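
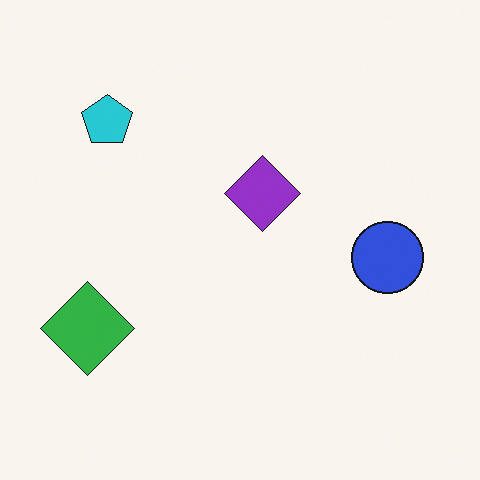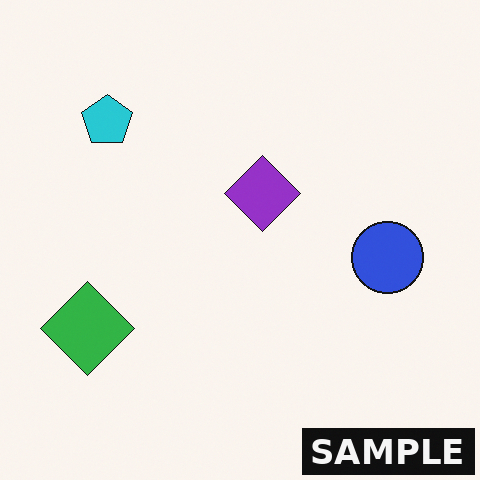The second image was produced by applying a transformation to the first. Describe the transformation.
The transformation is: watermarked with the text "SAMPLE" in the lower-right corner.

A dark label reading "SAMPLE" appears in the lower-right corner.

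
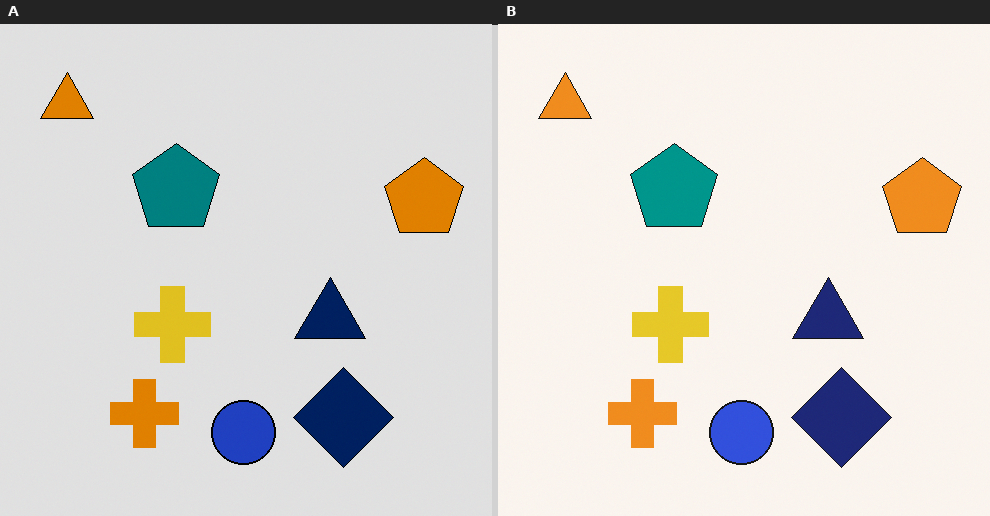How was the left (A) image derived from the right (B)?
The image was posterized to a reduced palette.

Each flat color has snapped to a coarser quantized level — most visibly, the near-white background has dropped to a flat grey.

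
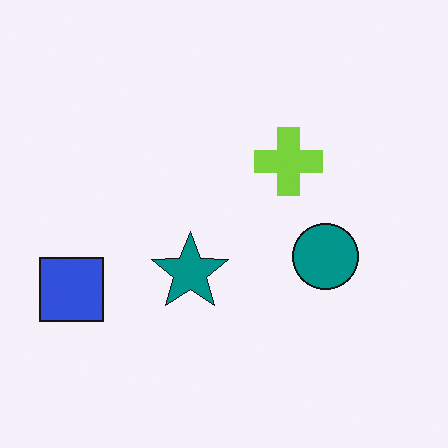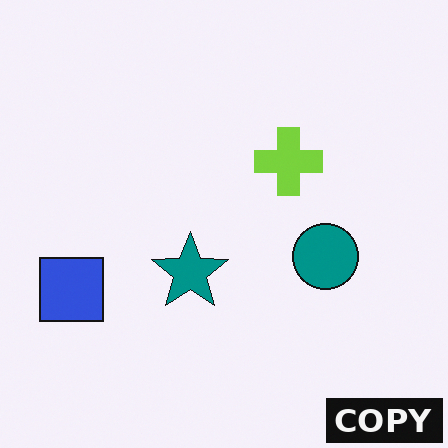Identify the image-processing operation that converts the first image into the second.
Watermarked with the text "COPY" in the lower-right corner.

A dark label reading "COPY" appears in the lower-right corner.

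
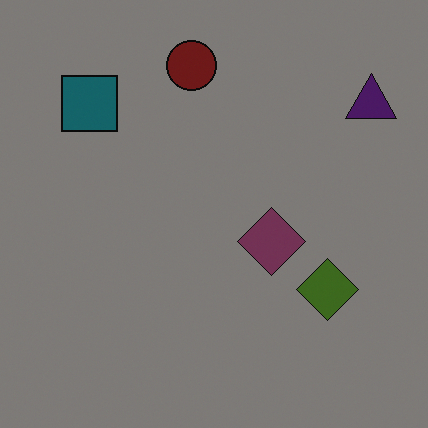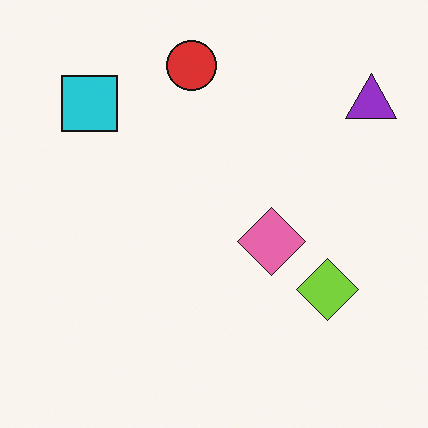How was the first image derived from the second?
The image was darkened a lot.

Every pixel — background and shapes alike — is uniformly darkened.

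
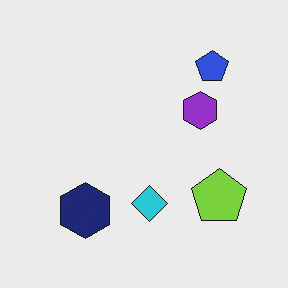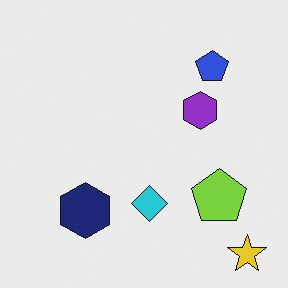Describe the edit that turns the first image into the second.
The transformation is: overlaid with an additional yellow star.

A yellow star appears in the second image that is absent from the first.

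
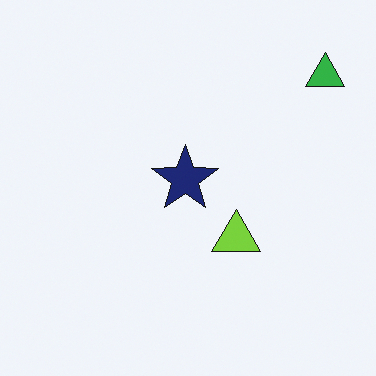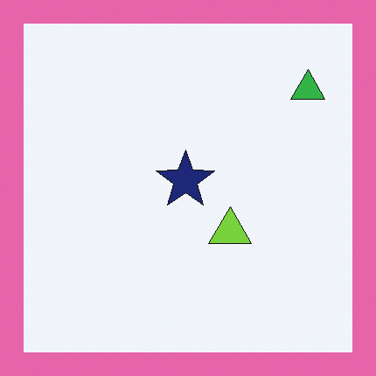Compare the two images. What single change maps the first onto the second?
The second image is the first framed with a pink border.

A solid pink frame runs around the edge of the second image, with the content slightly shrunk inside it.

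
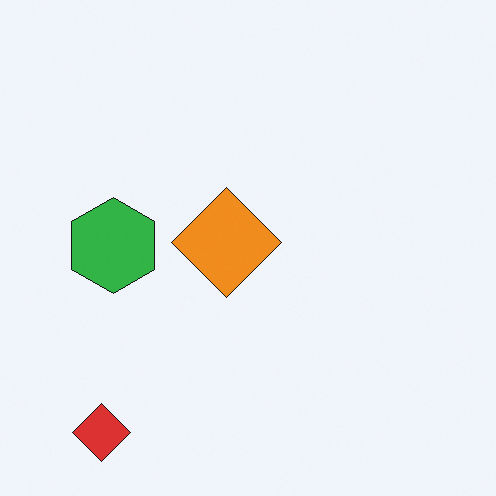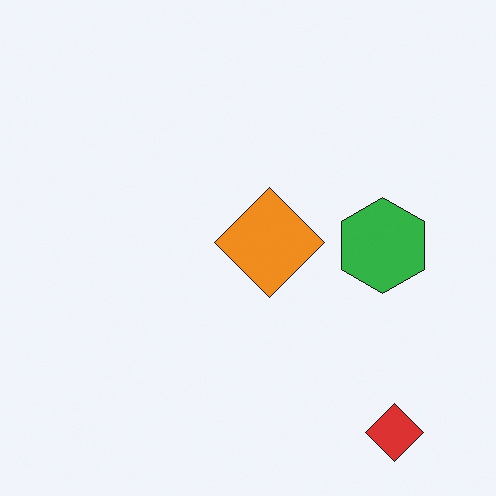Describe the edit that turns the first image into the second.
The transformation is: flipped horizontally (left ↔ right).

The red diamond is in the bottom-left of the first image and the bottom-right of the second — shapes on opposite sides of the vertical midline have swapped in a mirror flip.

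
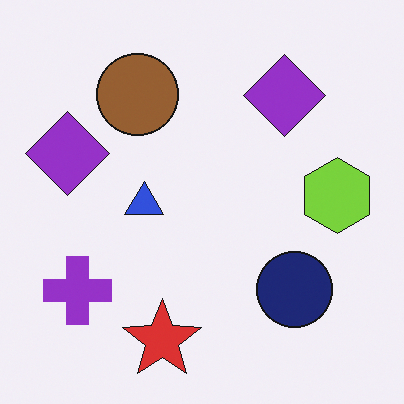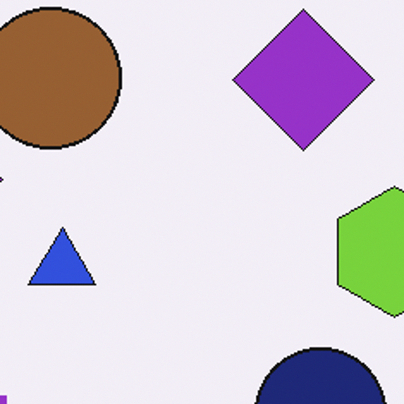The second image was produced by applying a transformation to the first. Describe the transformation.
Cropped to a noticeably smaller region and rescaled.

The visible shapes are larger and the field of view is narrower; shapes near the original edges may be partly or wholly outside the frame — a crop-and-rescale.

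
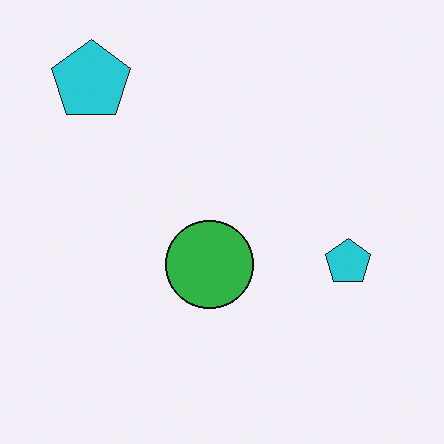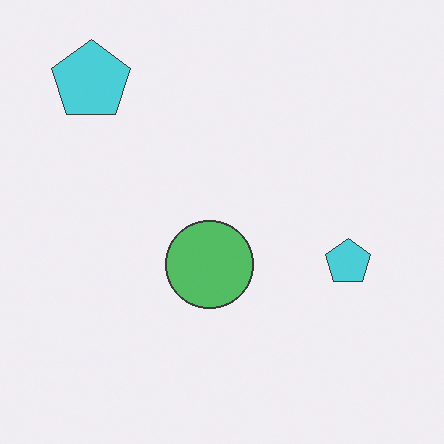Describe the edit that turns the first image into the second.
It was given slightly reduced contrast.

Tones are pushed toward mid-grey across the whole image — a global contrast change.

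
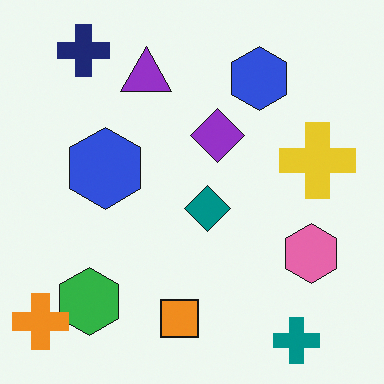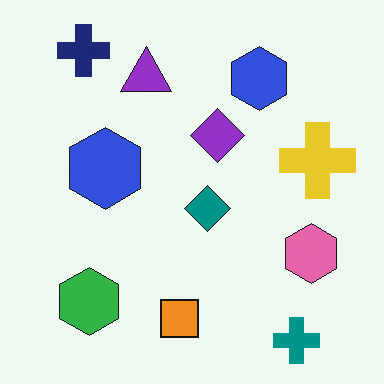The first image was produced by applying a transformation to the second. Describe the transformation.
The image was overlaid with an additional orange cross.

An orange cross appears in the first image that is absent from the second.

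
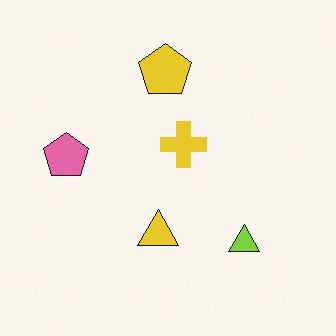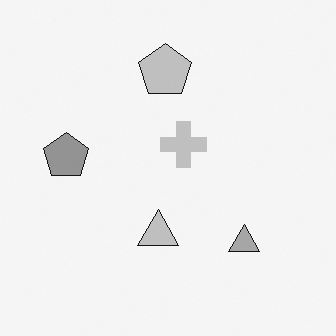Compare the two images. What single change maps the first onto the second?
The image was converted to grayscale.

All color is removed — every shape is now a shade of grey.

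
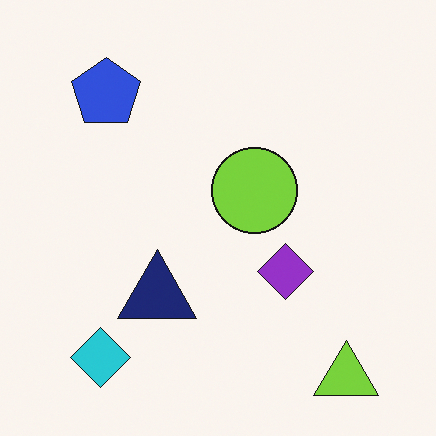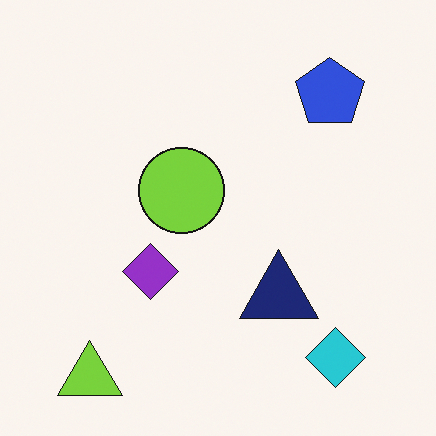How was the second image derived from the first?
It was flipped horizontally (left ↔ right).

The lime triangle is in the bottom-right of the first image and the bottom-left of the second — shapes on opposite sides of the vertical midline have swapped in a mirror flip.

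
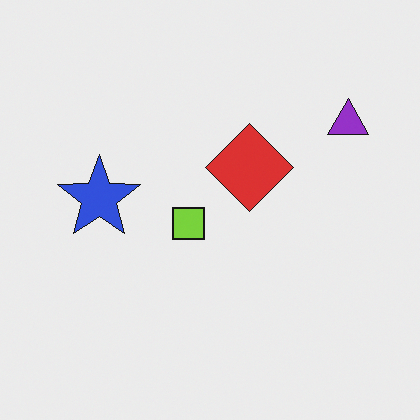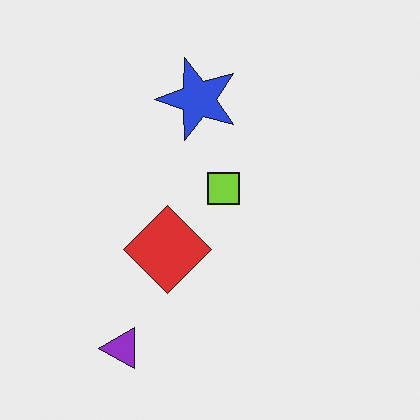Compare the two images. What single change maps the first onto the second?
Transposed (reflected across the top-left ↔ bottom-right diagonal).

Shapes have swapped their row and column positions — what was in the top-right is now in the bottom-left — a diagonal reflection.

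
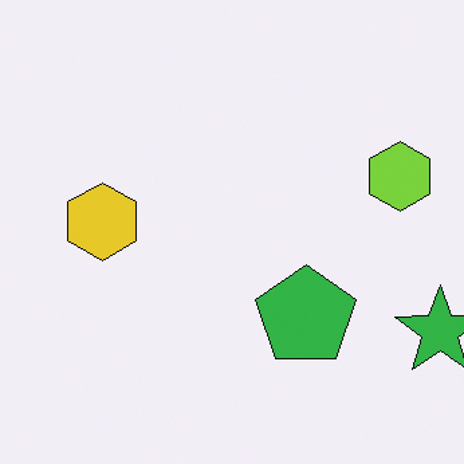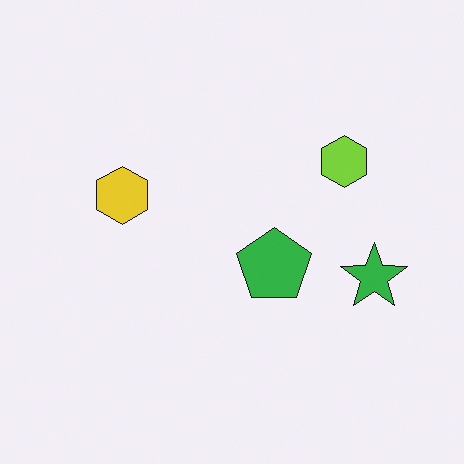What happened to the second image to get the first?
It was cropped to a modestly smaller region and rescaled.

The visible shapes are larger and the field of view is narrower; shapes near the original edges may be partly or wholly outside the frame — a crop-and-rescale.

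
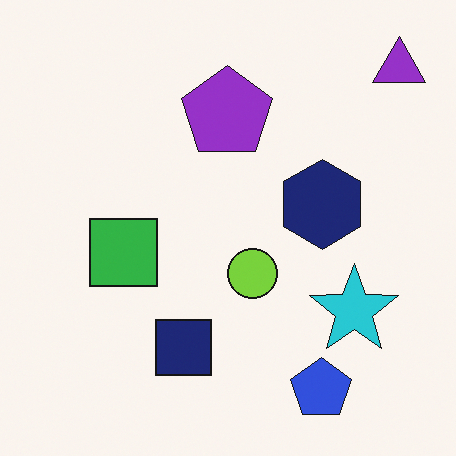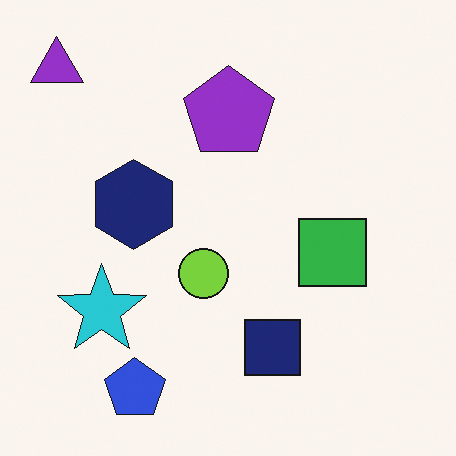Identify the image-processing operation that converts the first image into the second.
Flipped horizontally (left ↔ right).

The purple triangle is in the top-right of the first image and the top-left of the second — shapes on opposite sides of the vertical midline have swapped in a mirror flip.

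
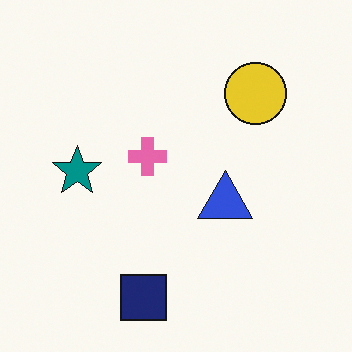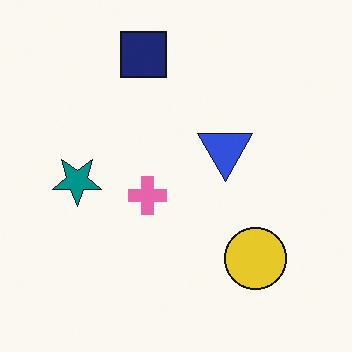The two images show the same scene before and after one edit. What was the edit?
The transformation is: flipped vertically (top ↔ bottom).

The navy square is in the bottom of the first image and the top of the second — shapes on opposite sides of the horizontal midline have swapped in a mirror flip.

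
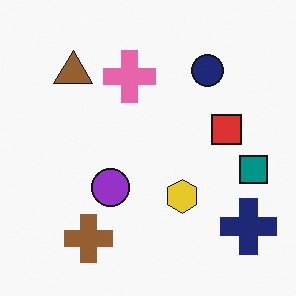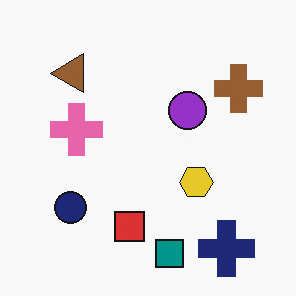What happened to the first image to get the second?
The second image is the first transposed (reflected across the top-left ↔ bottom-right diagonal).

Shapes have swapped their row and column positions — what was in the top-right is now in the bottom-left — a diagonal reflection.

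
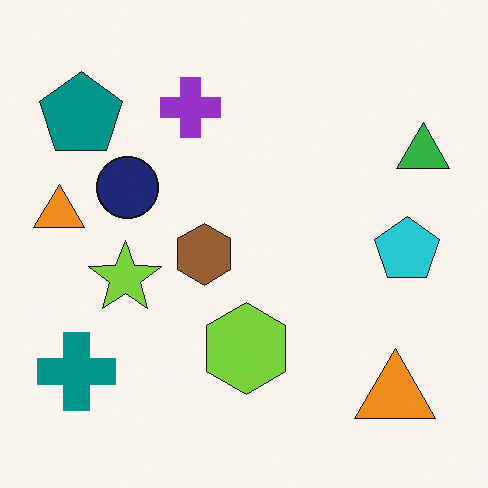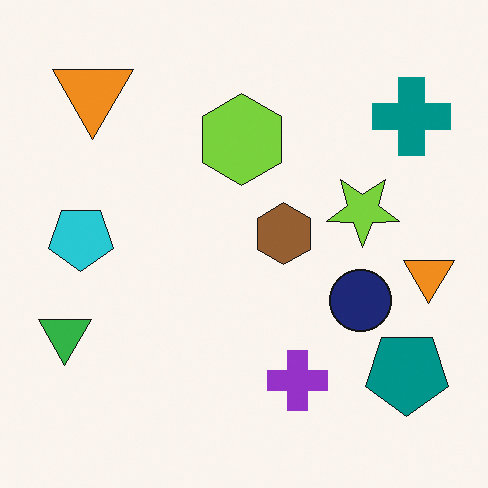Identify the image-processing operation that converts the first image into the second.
This is the original image rotated 180°.

The teal cross sits in the bottom-left of the first image and the top-right of the second — consistent with a whole-image 180° rotation.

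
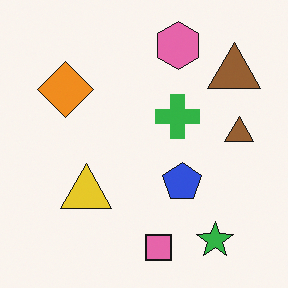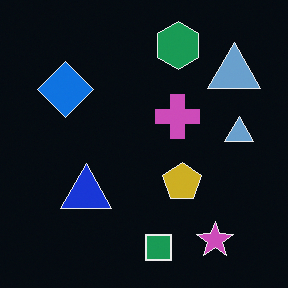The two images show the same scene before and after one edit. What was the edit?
The image was color-inverted (negative).

The light background has become dark and every shape's color is its complement — a photographic negative.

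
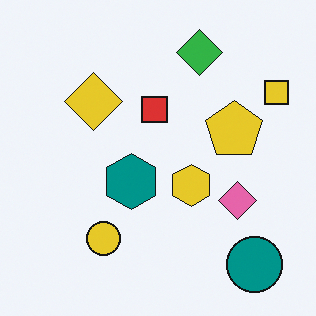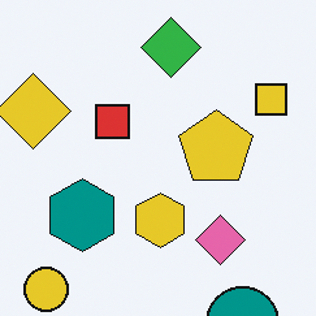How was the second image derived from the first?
This is the original image cropped to a modestly smaller region and rescaled.

The visible shapes are larger and the field of view is narrower; shapes near the original edges may be partly or wholly outside the frame — a crop-and-rescale.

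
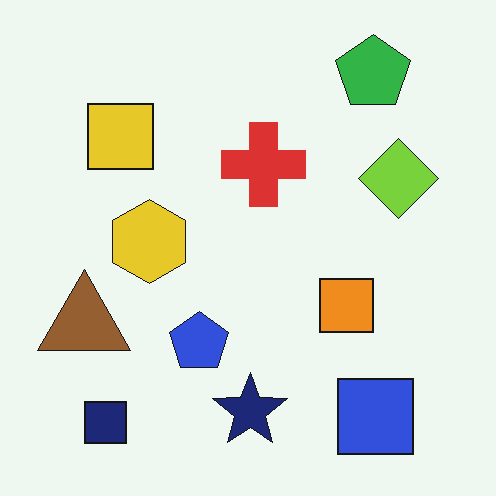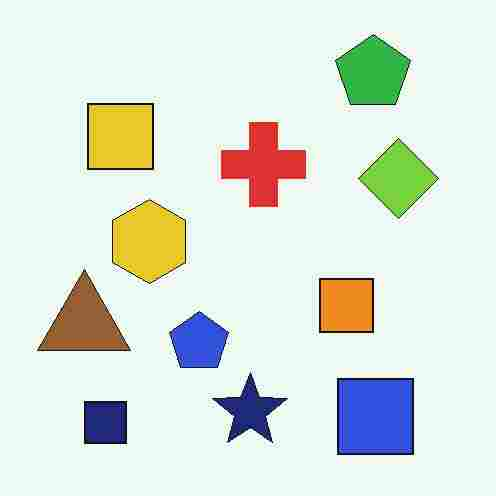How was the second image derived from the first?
This is the original image heavily JPEG-compressed with obvious blocking artifacts.

Blocky 8×8 compression artifacts appear around shape edges and the flat background shows ringing — characteristic JPEG degradation.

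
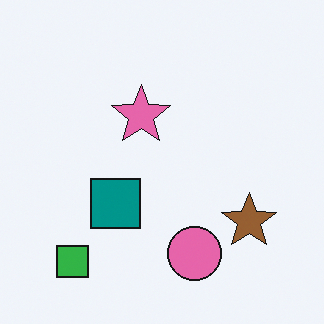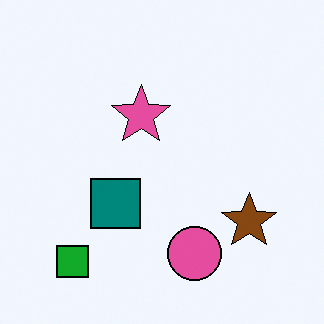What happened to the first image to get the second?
The image was given slightly increased contrast.

Tones are pushed away from mid-grey across the whole image — a global contrast change.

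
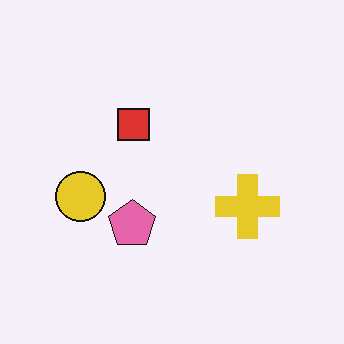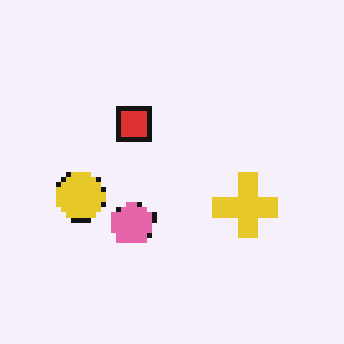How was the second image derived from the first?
The second image is the first mildly pixelated.

Shapes are reduced to large square blocks; fine edges and outlines are lost — a downscale-then-upscale (mosaic) effect.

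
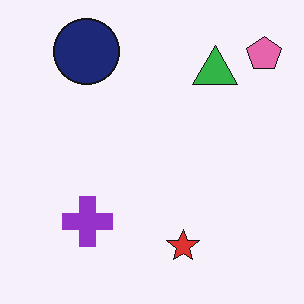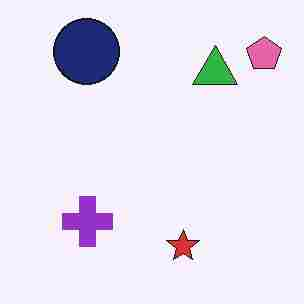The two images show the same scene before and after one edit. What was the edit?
This is the original image degraded with heavy JPEG compression.

Blocky 8×8 compression artifacts appear around shape edges and the flat background shows ringing — characteristic JPEG degradation.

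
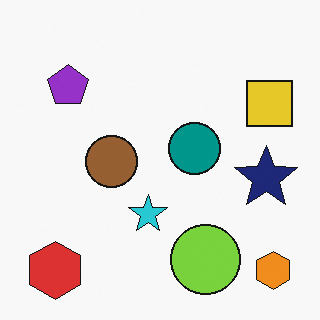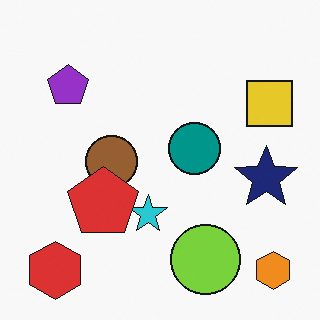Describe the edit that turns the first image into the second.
It was overlaid with an additional red pentagon.

A red pentagon appears in the second image that is absent from the first.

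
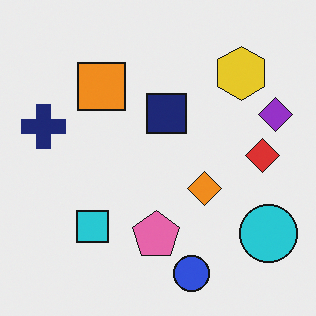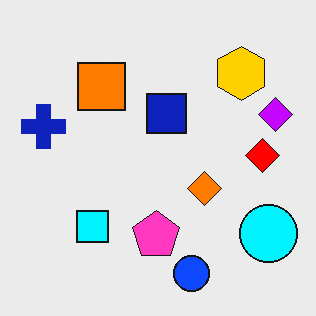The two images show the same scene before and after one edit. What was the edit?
The second image is the first heavily oversaturated.

All colors are more vivid — a global saturation change.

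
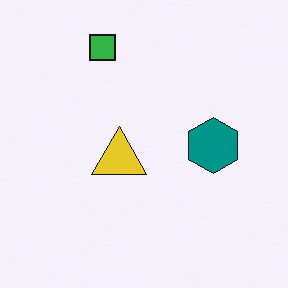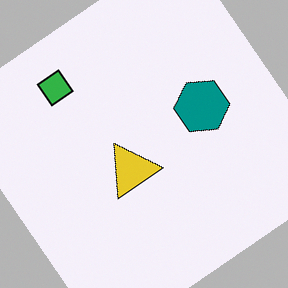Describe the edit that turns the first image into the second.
The second image is the first rotated counter-clockwise by a large amount — several tens of degrees.

Every shape is tilted by the same angle and the image corners show triangular fill wedges — a whole-image rotation by a non-right angle.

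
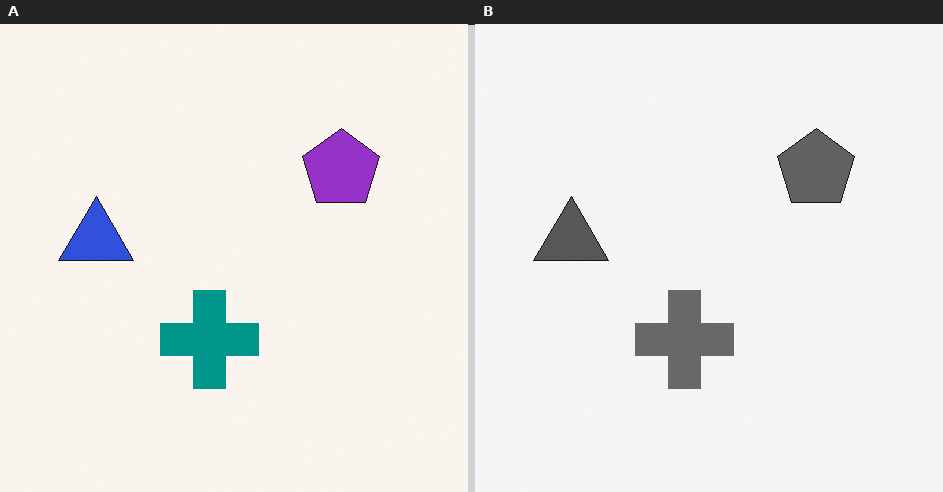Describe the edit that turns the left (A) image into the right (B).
The transformation is: converted to grayscale.

All color is removed — every shape is now a shade of grey.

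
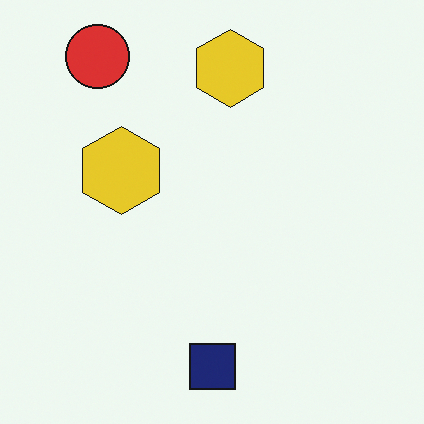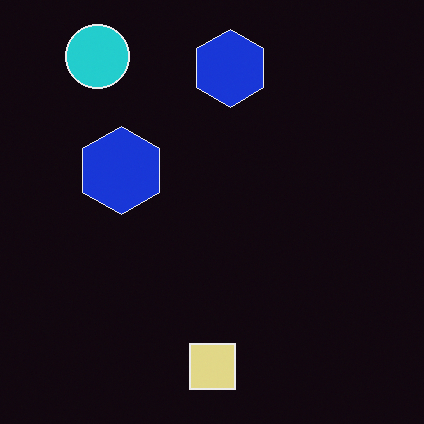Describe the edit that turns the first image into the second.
The second image is the first color-inverted (negative).

The light background has become dark and every shape's color is its complement — a photographic negative.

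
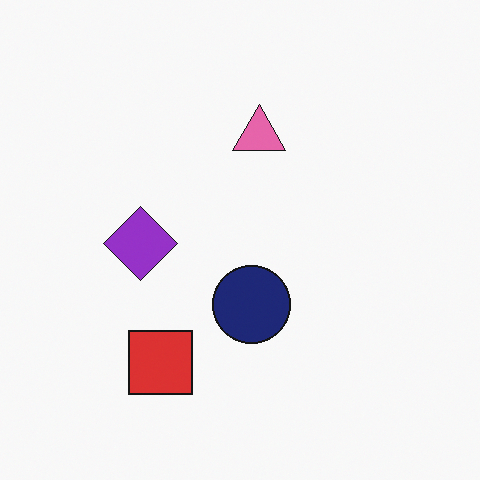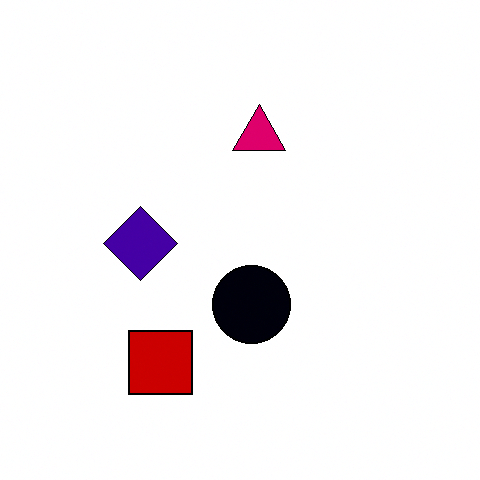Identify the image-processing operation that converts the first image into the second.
The transformation is: boosted in contrast.

Tones are pushed away from mid-grey across the whole image — a global contrast change.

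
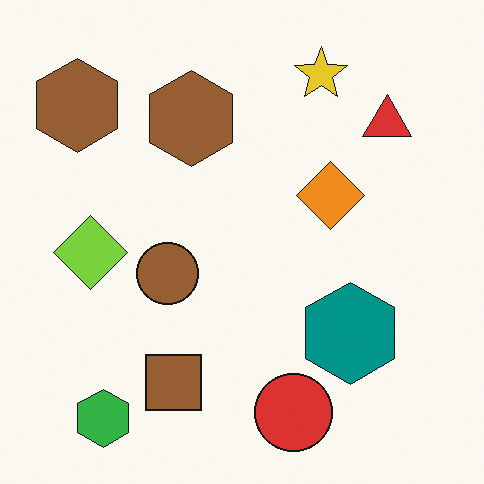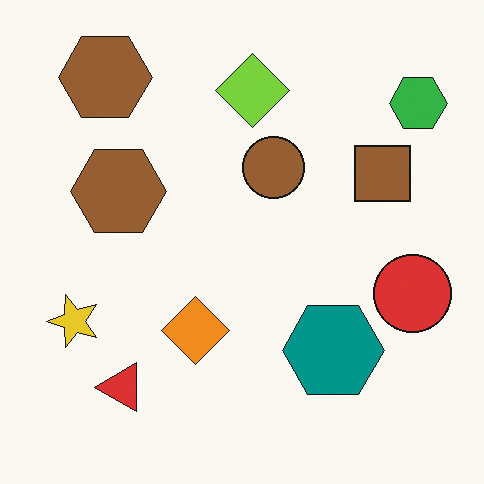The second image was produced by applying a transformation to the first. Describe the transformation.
The transformation is: transposed (reflected across the top-left ↔ bottom-right diagonal).

Shapes have swapped their row and column positions — what was in the top-right is now in the bottom-left — a diagonal reflection.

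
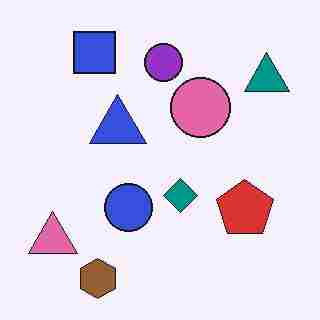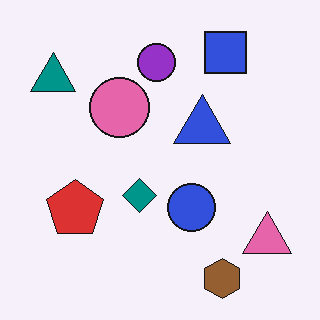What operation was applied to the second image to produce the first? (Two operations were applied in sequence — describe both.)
The first image is the second flipped horizontally (left ↔ right), then degraded with heavy JPEG compression.

The teal triangle is in the top-left of the second image and the top-right of the first — shapes on opposite sides of the vertical midline have swapped in a mirror flip. Blocky 8×8 compression artifacts appear around shape edges and the flat background shows ringing — characteristic JPEG degradation.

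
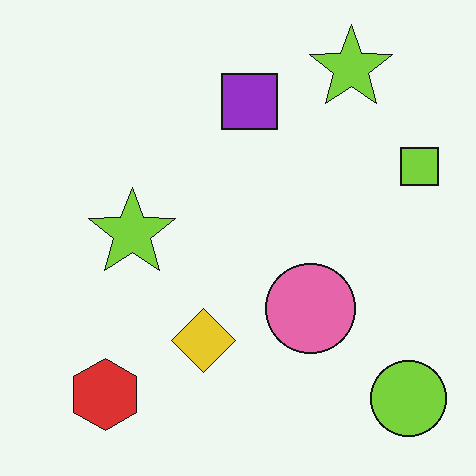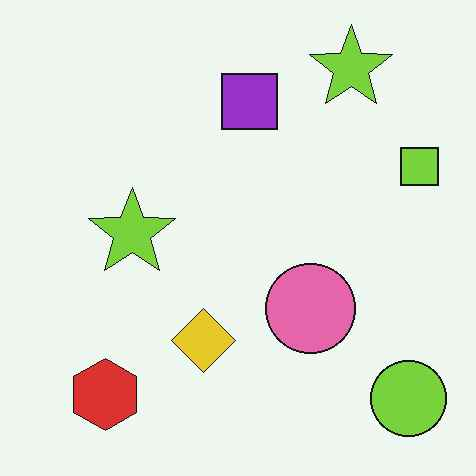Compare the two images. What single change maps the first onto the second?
The second image is the first given moderate JPEG compression.

Blocky 8×8 compression artifacts appear around shape edges and the flat background shows ringing — characteristic JPEG degradation.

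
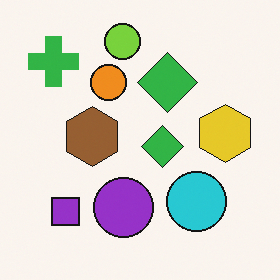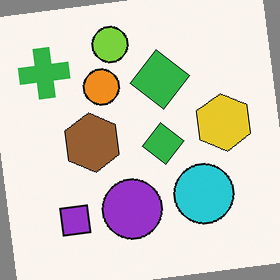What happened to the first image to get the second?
The second image is the first rotated counter-clockwise by a few degrees.

Every shape is tilted by the same angle and the image corners show triangular fill wedges — a whole-image rotation by a non-right angle.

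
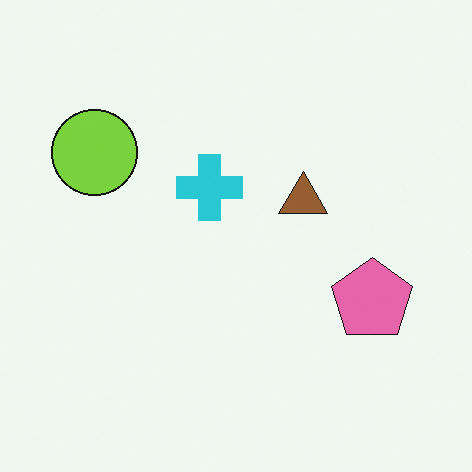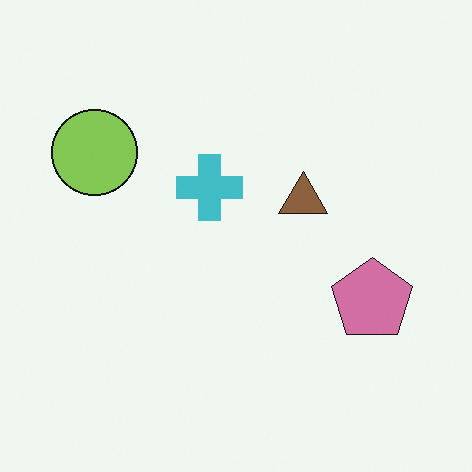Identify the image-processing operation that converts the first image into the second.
Slightly desaturated.

All colors are more muted and greyish — a global saturation change.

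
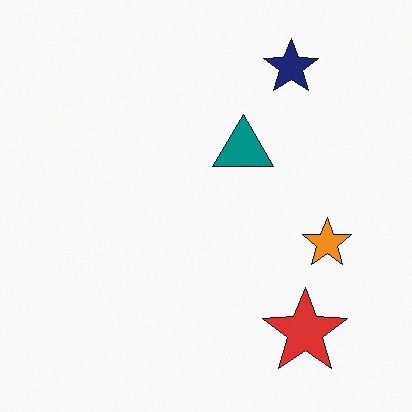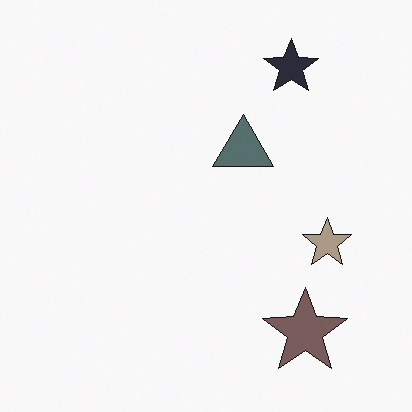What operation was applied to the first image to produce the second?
It was heavily desaturated.

All colors are more muted and greyish — a global saturation change.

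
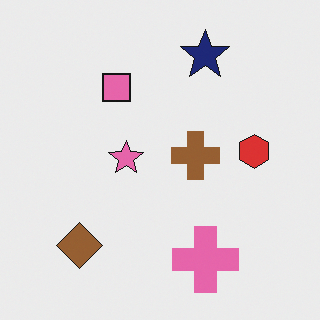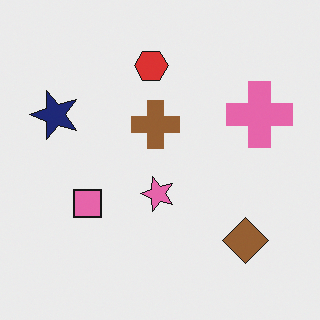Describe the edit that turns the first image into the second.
Rotated 90° counter-clockwise.

The brown diamond sits in the bottom-left of the first image and the bottom-right of the second — consistent with a whole-image 90° counter-clockwise rotation.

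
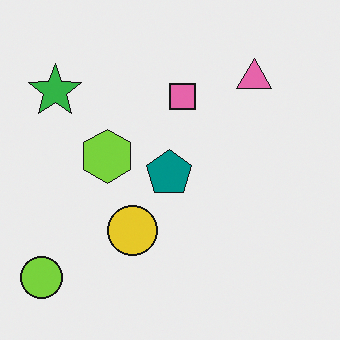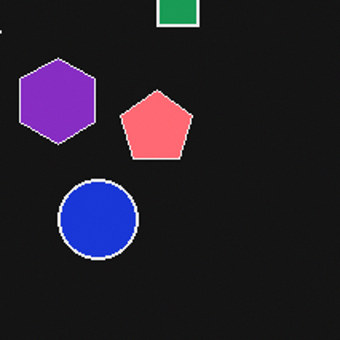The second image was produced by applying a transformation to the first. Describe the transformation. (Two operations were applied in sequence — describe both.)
Color-inverted (negative), then cropped slightly and scaled back up.

The light background has become dark and every shape's color is its complement — a photographic negative. The visible shapes are larger and the field of view is narrower; shapes near the original edges may be partly or wholly outside the frame — a crop-and-rescale.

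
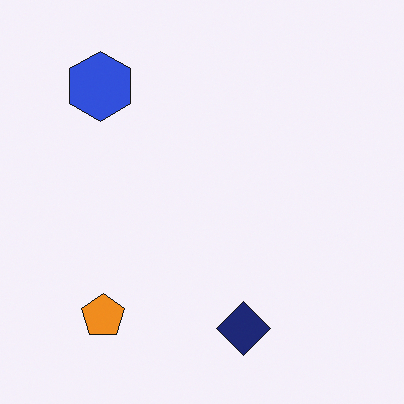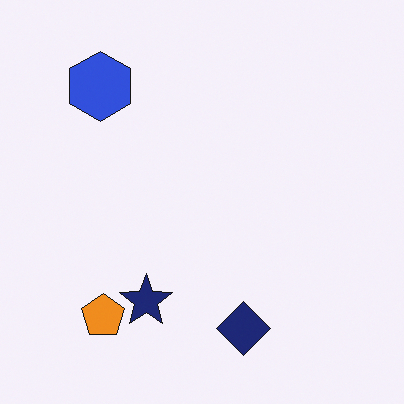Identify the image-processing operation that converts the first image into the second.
The second image is the first overlaid with an additional navy star.

A navy star appears in the second image that is absent from the first.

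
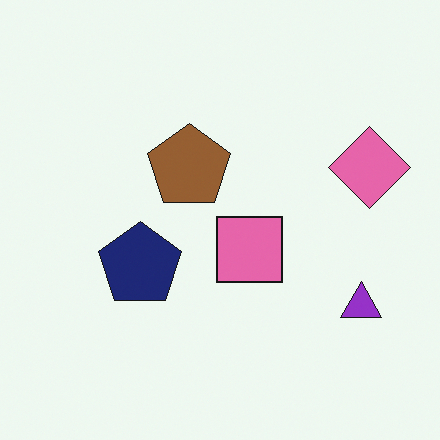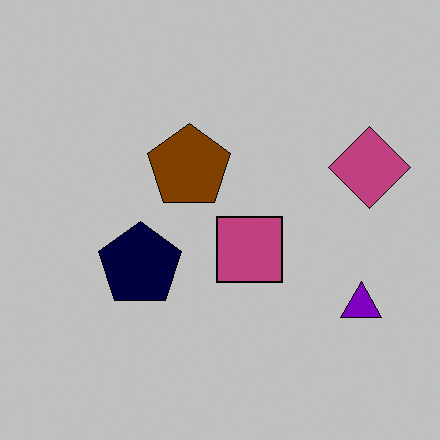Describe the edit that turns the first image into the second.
This is the original image heavily posterized to just a handful of flat colors.

Each flat color has snapped to a coarser quantized level — most visibly, the near-white background has dropped to a flat grey.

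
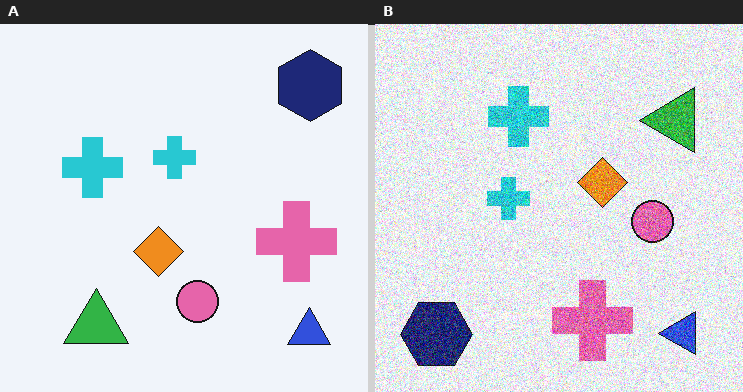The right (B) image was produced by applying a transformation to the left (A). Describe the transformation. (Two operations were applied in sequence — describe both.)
This is the original image degraded with strong gaussian noise, then transposed (reflected across the top-left ↔ bottom-right diagonal).

Random speckle covers the whole image, including the flat background. Shapes have swapped their row and column positions — what was in the top-right is now in the bottom-left — a diagonal reflection.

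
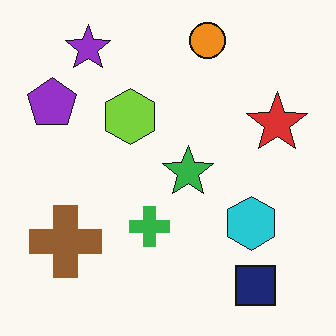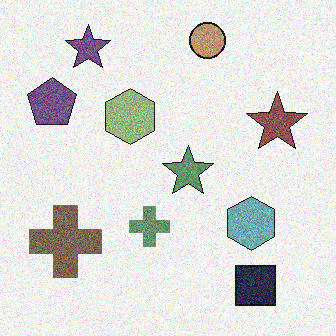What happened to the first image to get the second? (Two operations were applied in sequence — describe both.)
The transformation is: made much more muted (saturation change), then degraded with moderate additive noise.

All colors are more muted and greyish — a global saturation change. Random speckle covers the whole image, including the flat background.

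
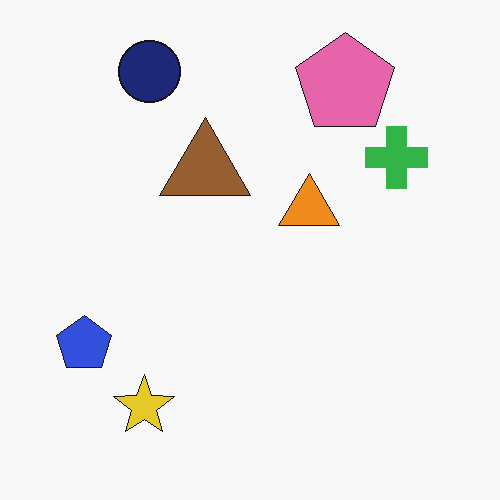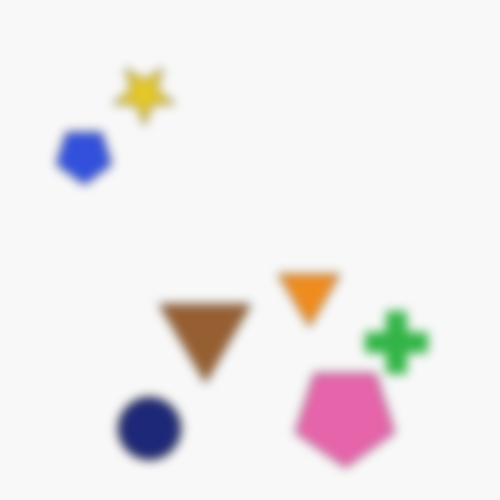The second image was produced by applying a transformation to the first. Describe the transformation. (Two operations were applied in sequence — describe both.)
This is the original image heavily blurred, then flipped vertically (top ↔ bottom).

Shape edges and outlines are uniformly softened across the whole image. The navy circle is in the top-left of the first image and the bottom-left of the second — shapes on opposite sides of the horizontal midline have swapped in a mirror flip.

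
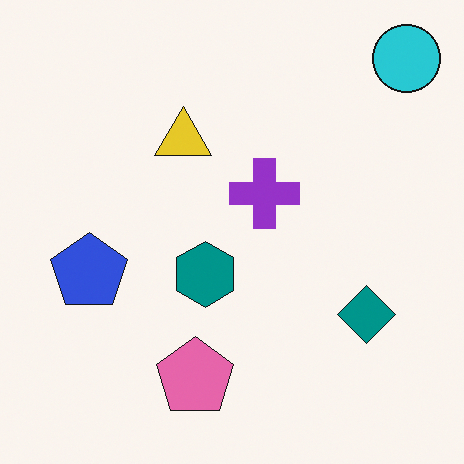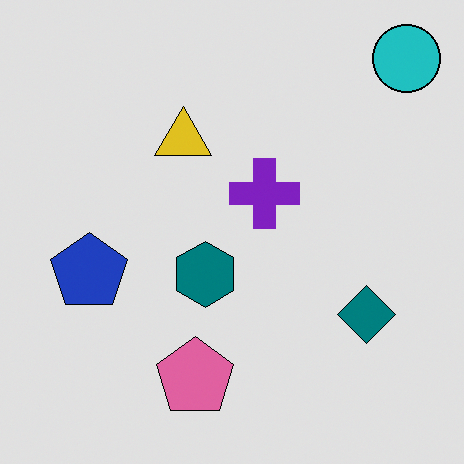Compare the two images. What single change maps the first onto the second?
Moderately posterized.

Each flat color has snapped to a coarser quantized level — most visibly, the near-white background has dropped to a flat grey.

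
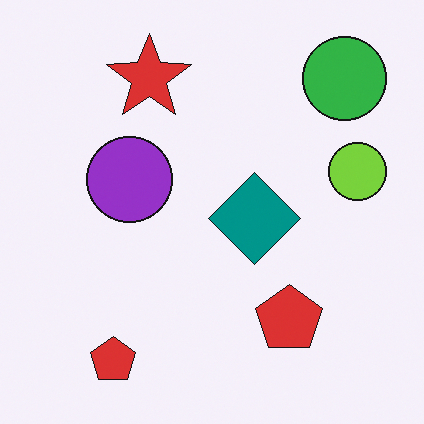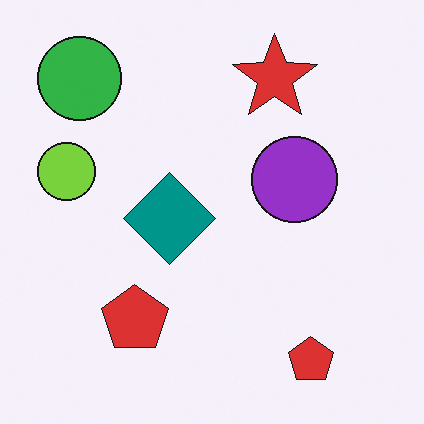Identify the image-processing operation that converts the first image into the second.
Flipped horizontally (left ↔ right).

The lime circle is in the right of the first image and the left of the second — shapes on opposite sides of the vertical midline have swapped in a mirror flip.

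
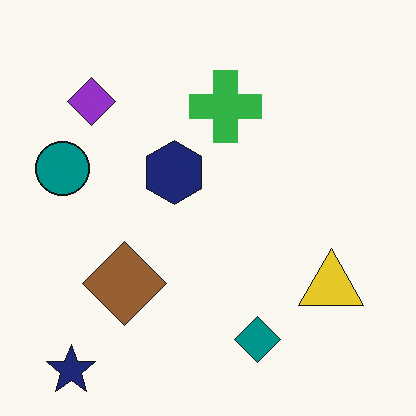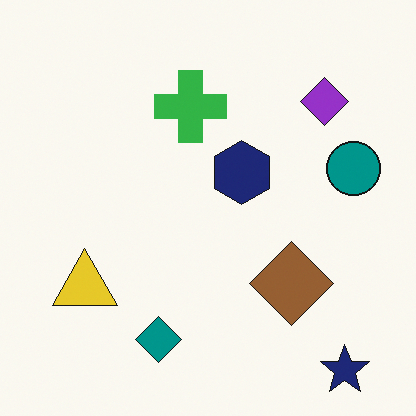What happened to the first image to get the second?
Flipped horizontally (left ↔ right).

The teal circle is in the left of the first image and the right of the second — shapes on opposite sides of the vertical midline have swapped in a mirror flip.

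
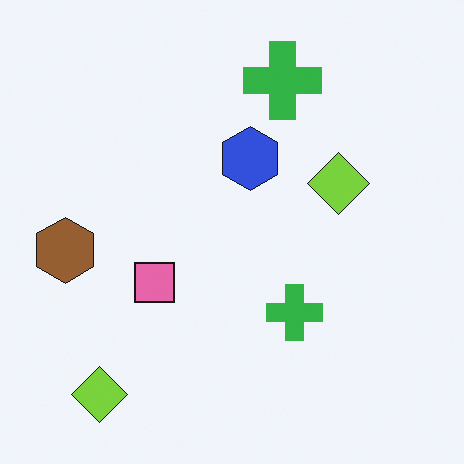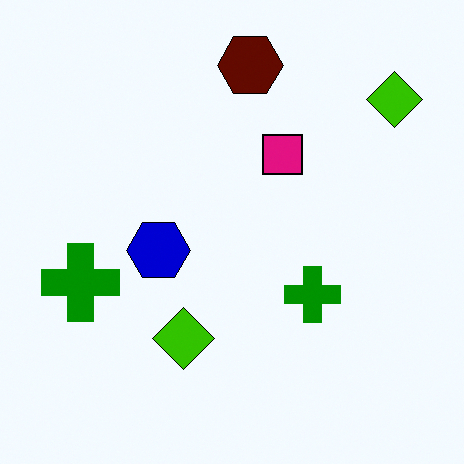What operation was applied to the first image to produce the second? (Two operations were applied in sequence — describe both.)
This is the original image transposed (reflected across the top-left ↔ bottom-right diagonal), then given much higher contrast.

Shapes have swapped their row and column positions — what was in the top-right is now in the bottom-left — a diagonal reflection. Tones are pushed away from mid-grey across the whole image — a global contrast change.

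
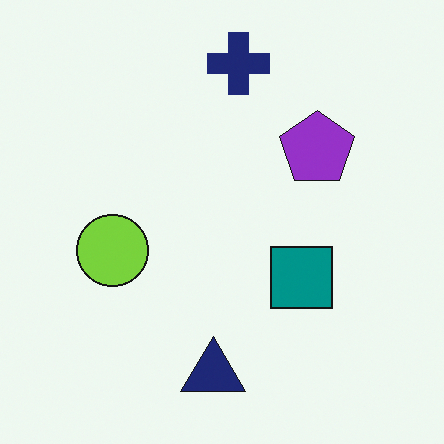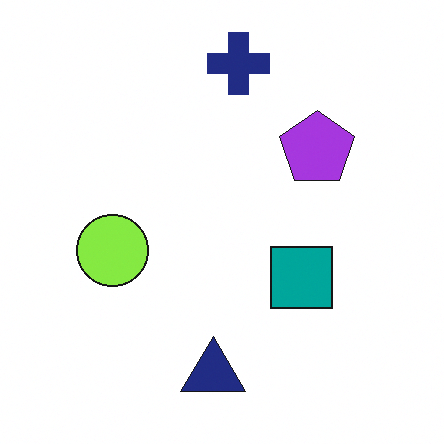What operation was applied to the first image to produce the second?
The transformation is: slightly brightened.

Every pixel — background and shapes alike — is uniformly brightened.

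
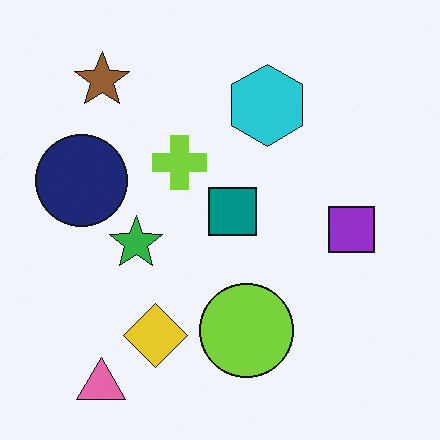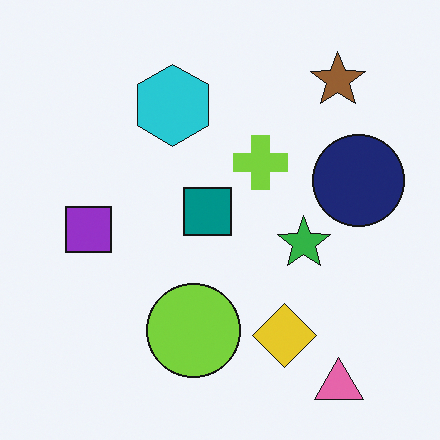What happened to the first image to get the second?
The second image is the first flipped horizontally (left ↔ right).

The navy circle is in the left of the first image and the right of the second — shapes on opposite sides of the vertical midline have swapped in a mirror flip.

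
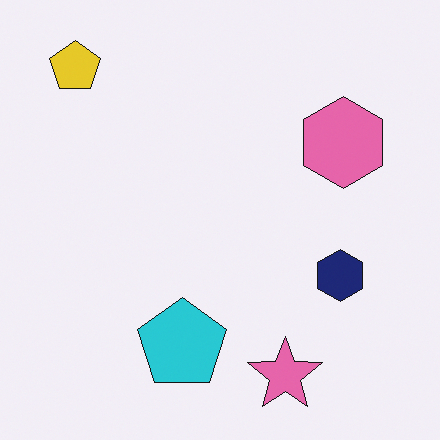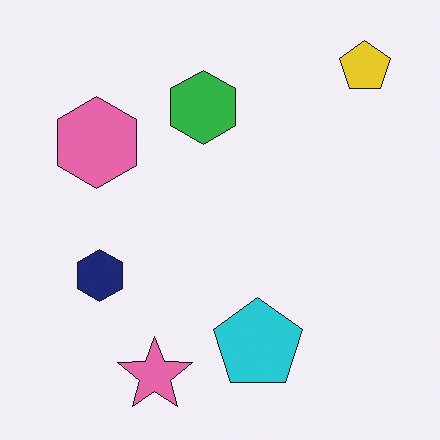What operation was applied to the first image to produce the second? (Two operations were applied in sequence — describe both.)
This is the original image flipped horizontally (left ↔ right), then overlaid with an additional green hexagon.

The yellow pentagon is in the top-left of the first image and the top-right of the second — shapes on opposite sides of the vertical midline have swapped in a mirror flip. A green hexagon appears in the second image that is absent from the first.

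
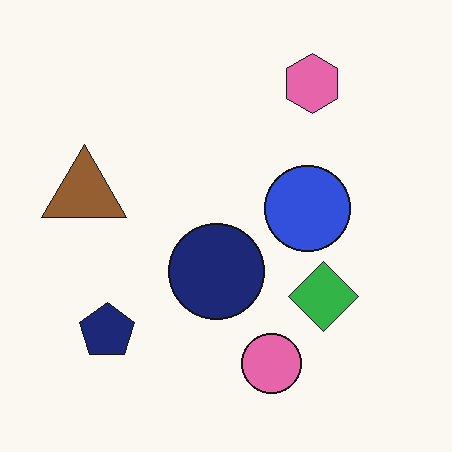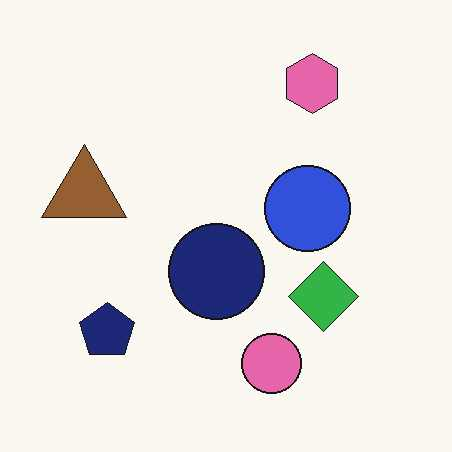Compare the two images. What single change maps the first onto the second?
This is the original image JPEG-compressed with visible artifacts.

Blocky 8×8 compression artifacts appear around shape edges and the flat background shows ringing — characteristic JPEG degradation.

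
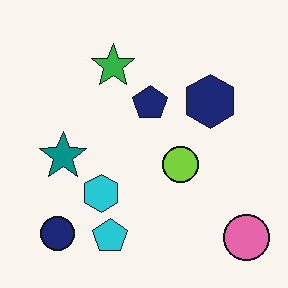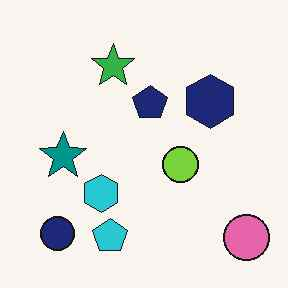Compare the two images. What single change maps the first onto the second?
The image was given moderate JPEG compression.

Blocky 8×8 compression artifacts appear around shape edges and the flat background shows ringing — characteristic JPEG degradation.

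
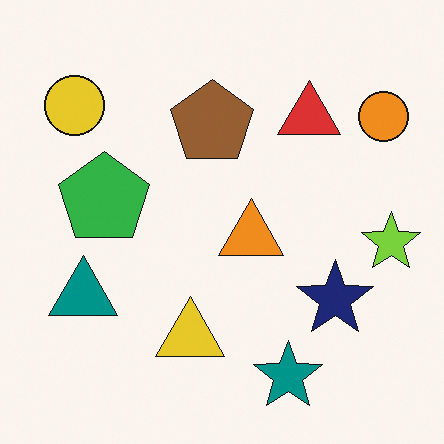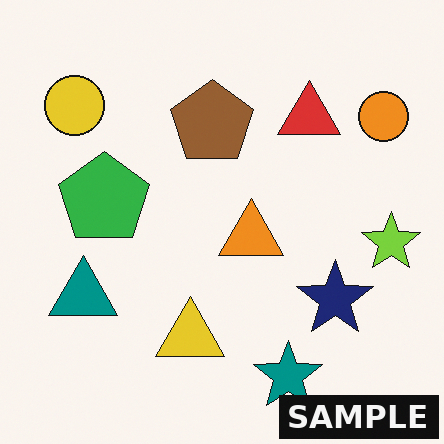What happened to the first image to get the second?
It was watermarked with the text "SAMPLE" in the lower-right corner.

A dark label reading "SAMPLE" appears in the lower-right corner.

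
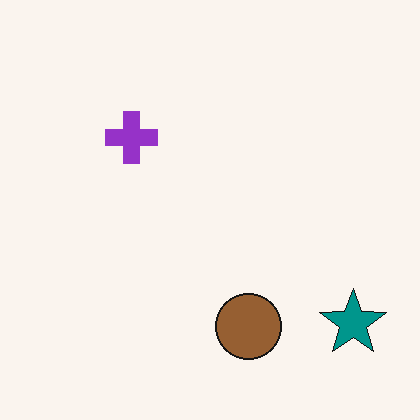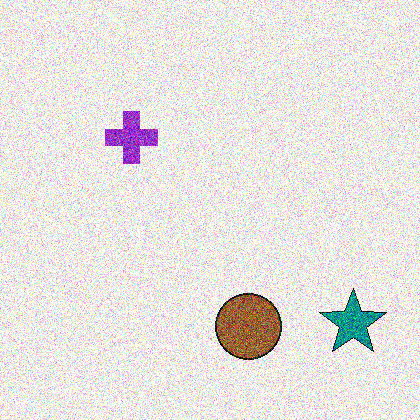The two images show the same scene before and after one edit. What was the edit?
The image was degraded with heavy additive noise.

Random speckle covers the whole image, including the flat background.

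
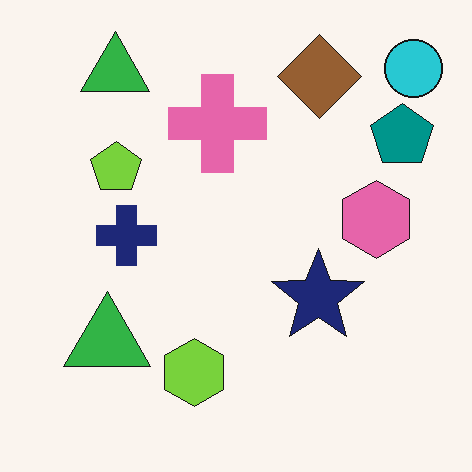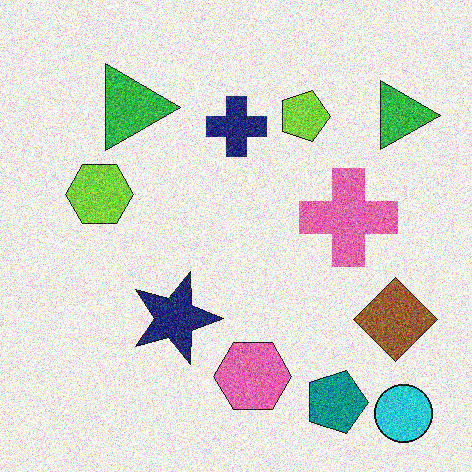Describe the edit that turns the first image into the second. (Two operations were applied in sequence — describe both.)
This is the original image rotated 90° clockwise, then degraded with heavy additive noise.

The cyan circle sits in the top-right of the first image and the bottom-right of the second — consistent with a whole-image 90° clockwise rotation. Random speckle covers the whole image, including the flat background.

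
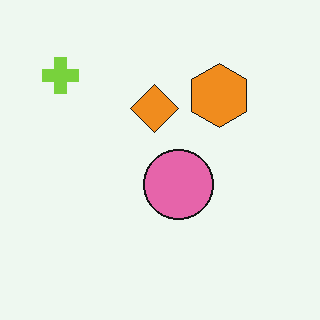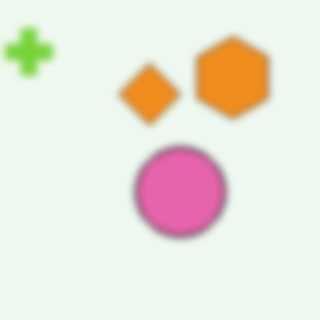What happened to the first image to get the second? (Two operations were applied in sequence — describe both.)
It was cropped to a modestly smaller region and rescaled, then noticeably gaussian-blurred.

The visible shapes are larger and the field of view is narrower; shapes near the original edges may be partly or wholly outside the frame — a crop-and-rescale. Shape edges and outlines are uniformly softened across the whole image.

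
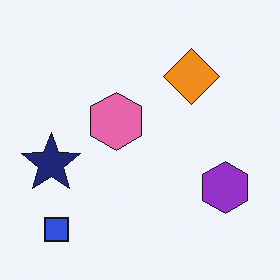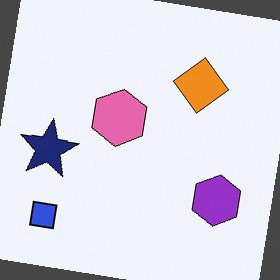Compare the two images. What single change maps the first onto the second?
The second image is the first rotated clockwise by a few degrees.

Every shape is tilted by the same angle and the image corners show triangular fill wedges — a whole-image rotation by a non-right angle.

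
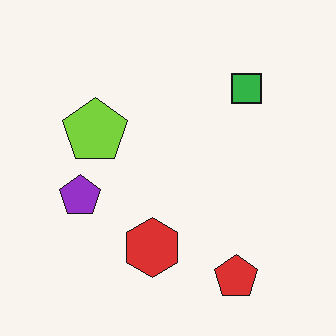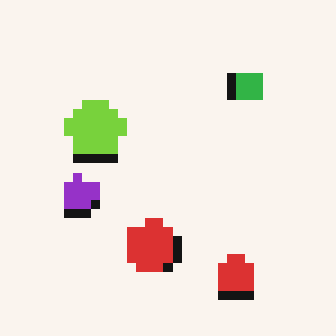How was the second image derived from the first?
Heavily pixelated into large blocks.

Shapes are reduced to large square blocks; fine edges and outlines are lost — a downscale-then-upscale (mosaic) effect.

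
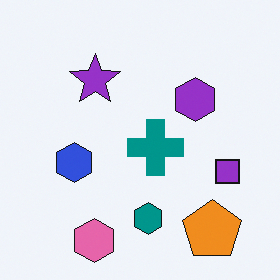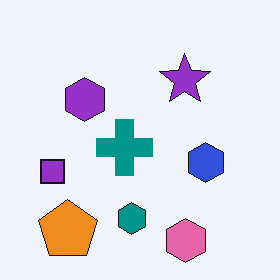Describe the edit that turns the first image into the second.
The transformation is: flipped horizontally (left ↔ right).

The purple square is in the right of the first image and the left of the second — shapes on opposite sides of the vertical midline have swapped in a mirror flip.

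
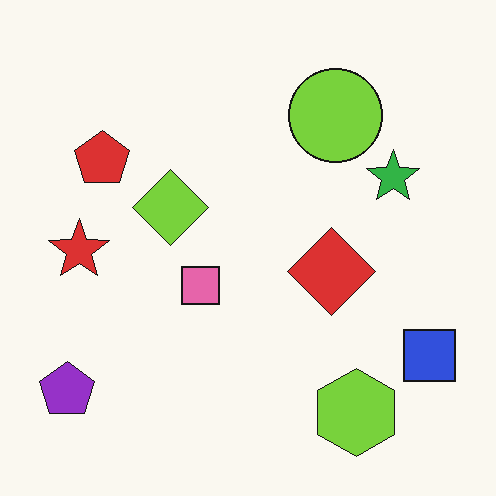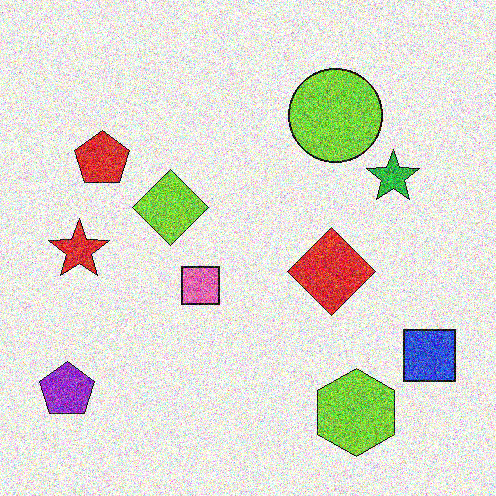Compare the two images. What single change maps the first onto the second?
It was degraded with a thick layer of grain.

Random speckle covers the whole image, including the flat background.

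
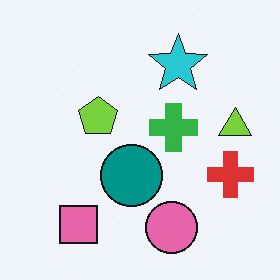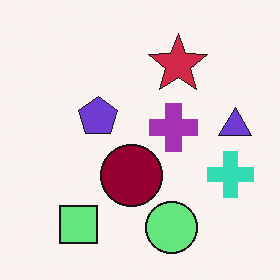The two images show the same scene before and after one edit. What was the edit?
The second image is the first hue-shifted by a large amount.

Every shape's color has rotated by the same amount around the hue wheel — a uniform hue shift.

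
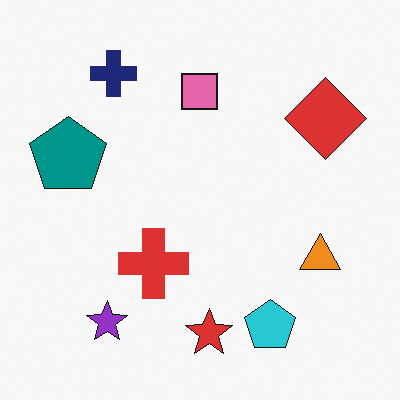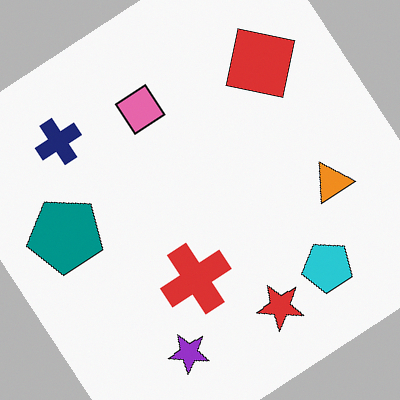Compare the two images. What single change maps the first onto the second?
It was rotated counter-clockwise by a large amount — several tens of degrees.

Every shape is tilted by the same angle and the image corners show triangular fill wedges — a whole-image rotation by a non-right angle.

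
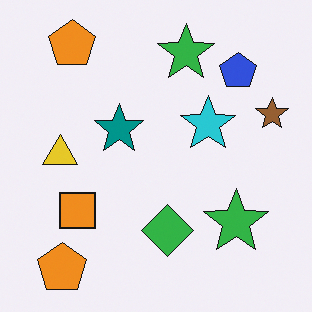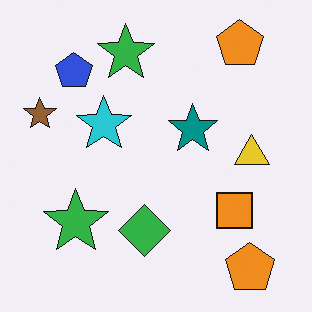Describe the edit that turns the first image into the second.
The image was flipped horizontally (left ↔ right).

The brown star is in the right of the first image and the left of the second — shapes on opposite sides of the vertical midline have swapped in a mirror flip.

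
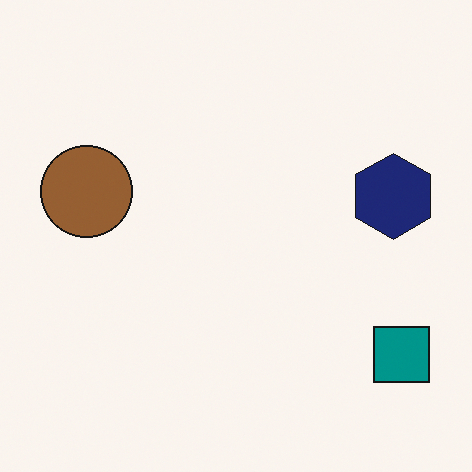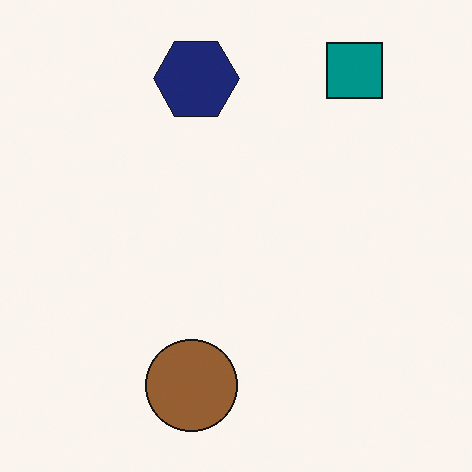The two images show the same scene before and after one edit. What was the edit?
This is the original image rotated 90° counter-clockwise.

The teal square sits in the bottom-right of the first image and the top-right of the second — consistent with a whole-image 90° counter-clockwise rotation.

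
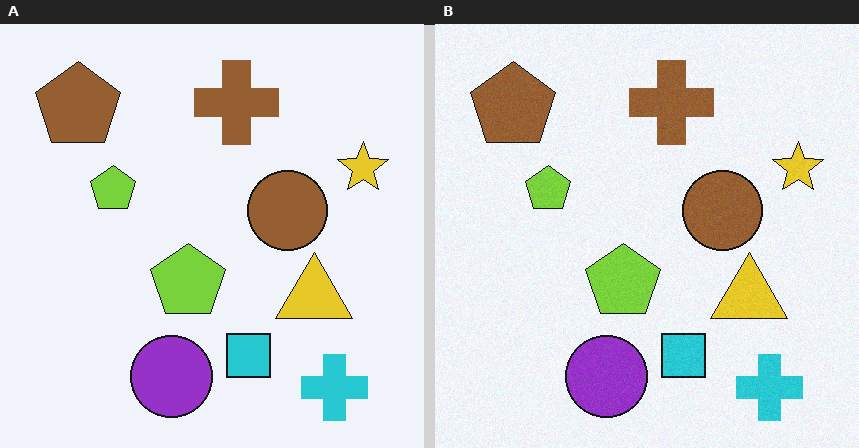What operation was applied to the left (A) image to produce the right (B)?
The image was degraded with subtle gaussian noise.

Random speckle covers the whole image, including the flat background.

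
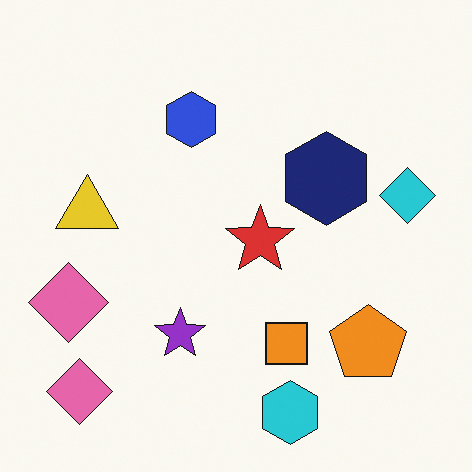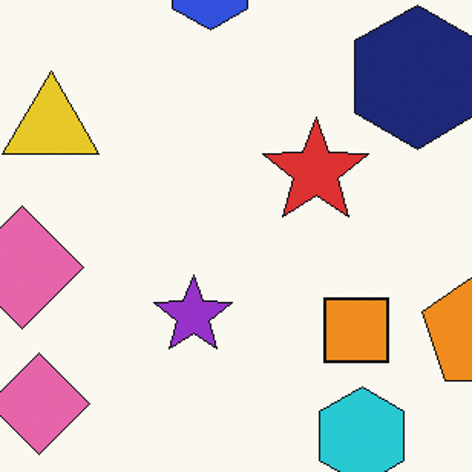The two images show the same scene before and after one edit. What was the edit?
The transformation is: cropped to a modestly smaller region and rescaled.

The visible shapes are larger and the field of view is narrower; shapes near the original edges may be partly or wholly outside the frame — a crop-and-rescale.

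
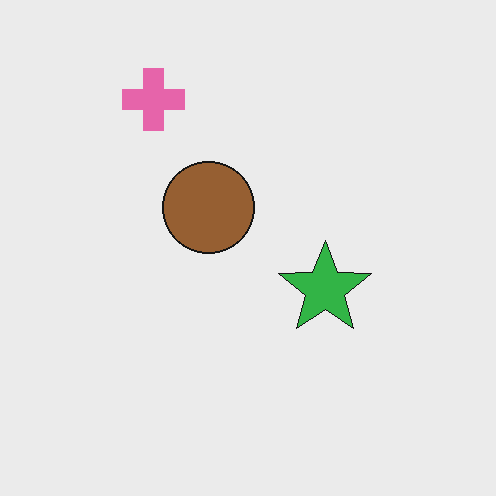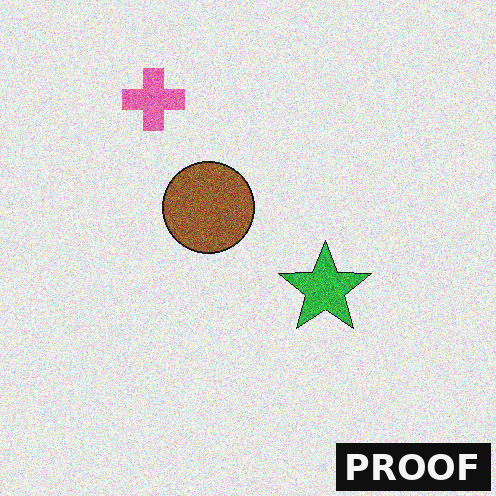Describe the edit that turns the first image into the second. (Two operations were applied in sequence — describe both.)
It was degraded with moderate additive noise, then watermarked with the text "PROOF" in the lower-right corner.

Random speckle covers the whole image, including the flat background. A dark label reading "PROOF" appears in the lower-right corner.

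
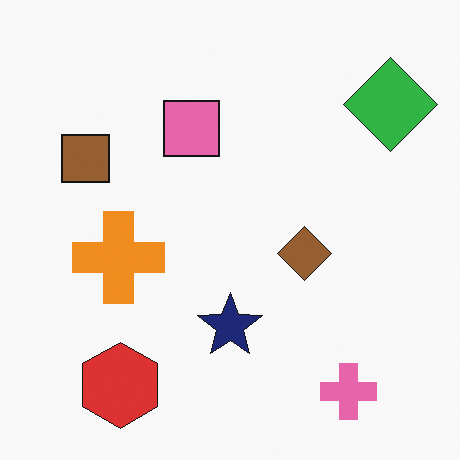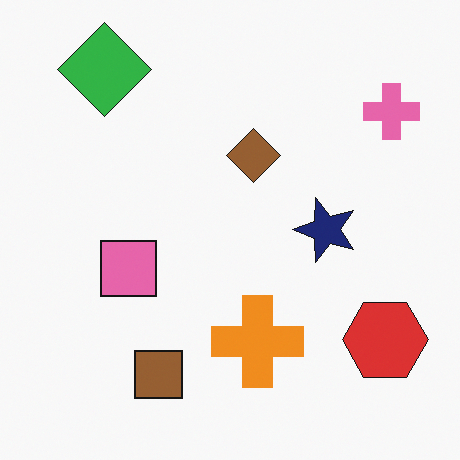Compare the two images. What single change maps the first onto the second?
Rotated 90° counter-clockwise.

The green diamond sits in the top-right of the first image and the top-left of the second — consistent with a whole-image 90° counter-clockwise rotation.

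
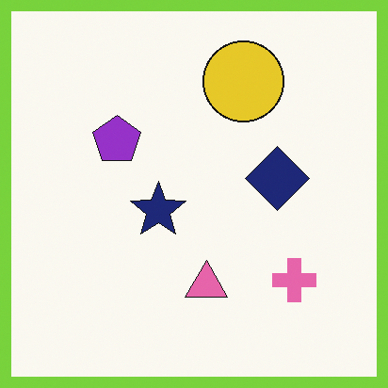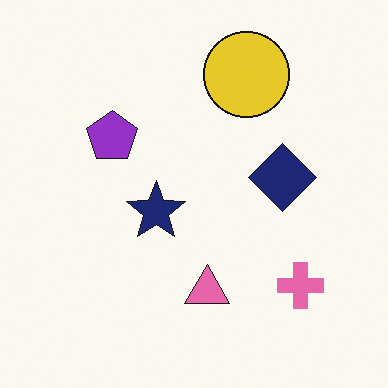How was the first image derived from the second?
The image was framed with a lime border.

A solid lime frame runs around the edge of the first image, with the content slightly shrunk inside it.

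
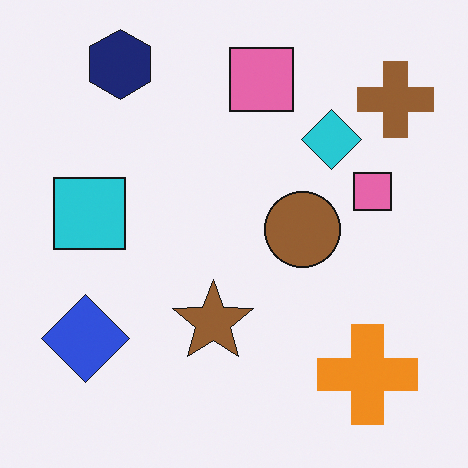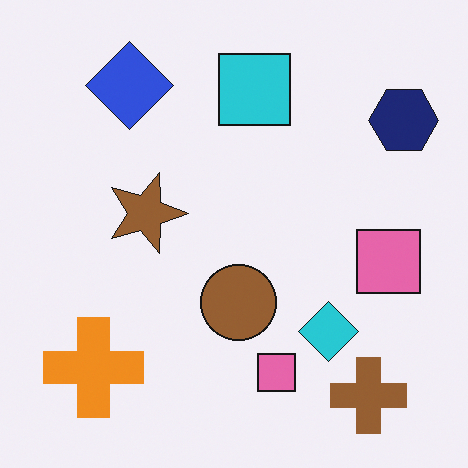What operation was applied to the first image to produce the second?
The transformation is: rotated 90° clockwise.

The brown cross sits in the top-right of the first image and the bottom-right of the second — consistent with a whole-image 90° clockwise rotation.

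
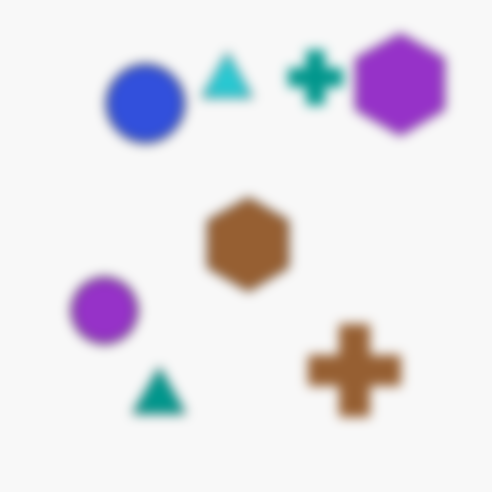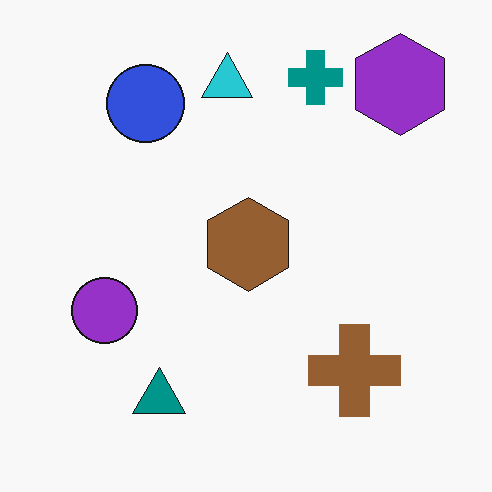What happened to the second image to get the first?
The image was strongly gaussian-blurred.

Shape edges and outlines are uniformly softened across the whole image.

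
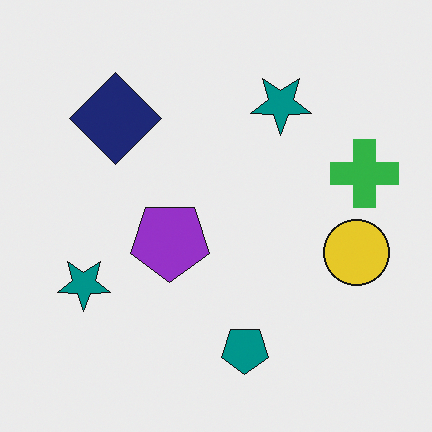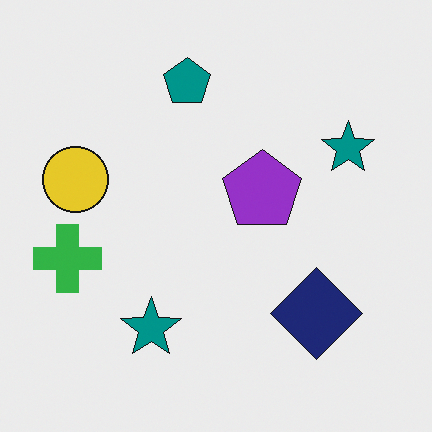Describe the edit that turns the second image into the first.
The image was rotated 180°.

The green cross sits in the left of the second image and the right of the first — consistent with a whole-image 180° rotation.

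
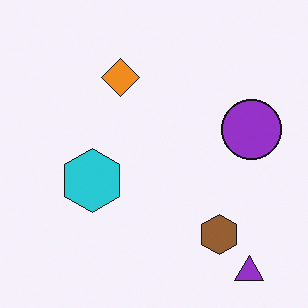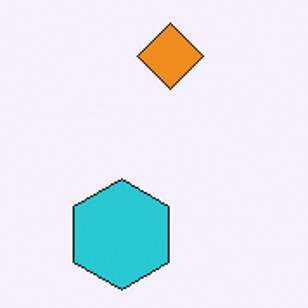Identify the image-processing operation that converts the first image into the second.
It was cropped tightly and scaled back up.

The visible shapes are larger and the field of view is narrower; shapes near the original edges may be partly or wholly outside the frame — a crop-and-rescale.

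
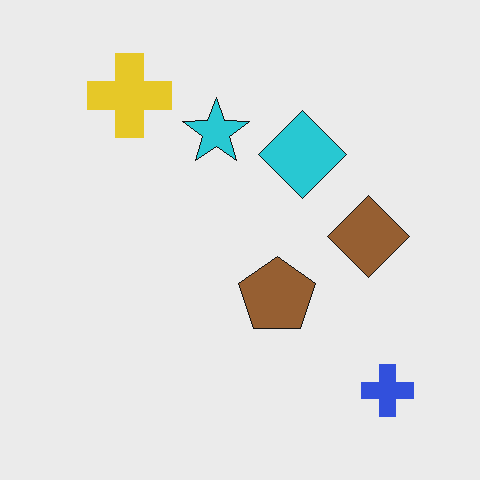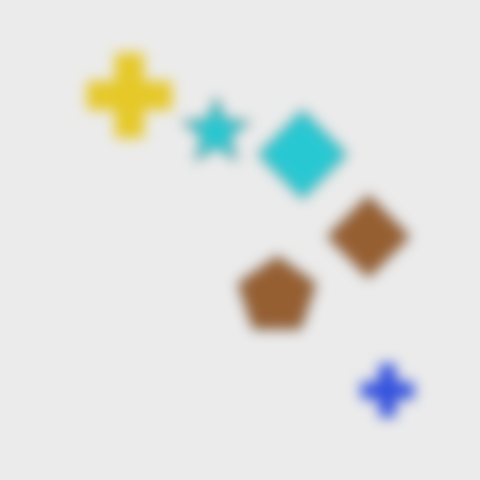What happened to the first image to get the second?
The transformation is: strongly gaussian-blurred.

Shape edges and outlines are uniformly softened across the whole image.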